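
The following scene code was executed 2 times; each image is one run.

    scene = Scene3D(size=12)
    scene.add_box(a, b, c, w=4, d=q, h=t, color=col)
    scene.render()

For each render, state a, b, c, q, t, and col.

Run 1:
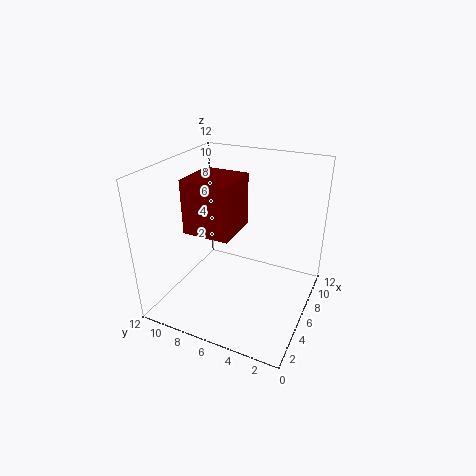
a = 4
b = 6
c = 6.5
q = 4
t = 4.5
col = 'maroon'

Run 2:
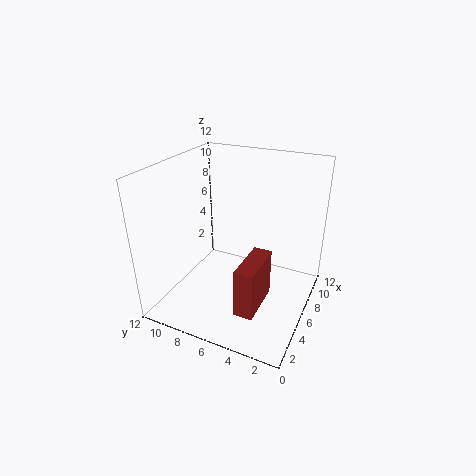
a = 2
b = 3
c = 1.5
q = 1.5
t = 4
col = 'brown'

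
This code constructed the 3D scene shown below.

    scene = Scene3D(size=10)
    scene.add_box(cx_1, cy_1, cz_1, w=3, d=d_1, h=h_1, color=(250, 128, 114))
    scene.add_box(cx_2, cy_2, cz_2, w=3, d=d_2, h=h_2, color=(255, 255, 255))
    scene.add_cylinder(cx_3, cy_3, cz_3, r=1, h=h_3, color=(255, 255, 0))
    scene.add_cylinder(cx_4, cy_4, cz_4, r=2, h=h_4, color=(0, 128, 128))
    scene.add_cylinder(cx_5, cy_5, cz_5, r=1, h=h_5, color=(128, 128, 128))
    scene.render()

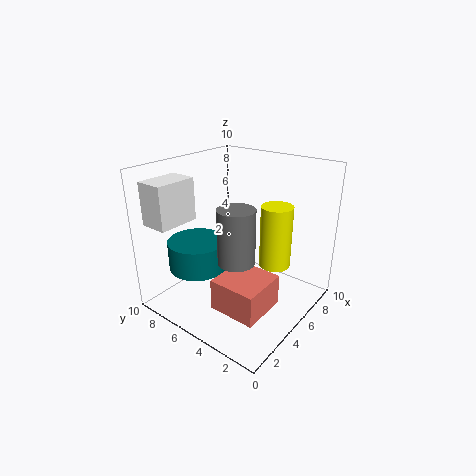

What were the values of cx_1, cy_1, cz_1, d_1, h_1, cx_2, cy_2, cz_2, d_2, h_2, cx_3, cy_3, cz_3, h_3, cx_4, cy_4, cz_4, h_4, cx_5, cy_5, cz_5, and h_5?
cx_1 = 1
cy_1 = 1
cz_1 = 2
d_1 = 3
h_1 = 2
cx_2 = 1
cy_2 = 8
cz_2 = 6
d_2 = 2
h_2 = 3
cx_3 = 5
cy_3 = 2
cz_3 = 4
h_3 = 4
cx_4 = 3
cy_4 = 7
cz_4 = 3
h_4 = 2
cx_5 = 1
cy_5 = 2
cz_5 = 6
h_5 = 3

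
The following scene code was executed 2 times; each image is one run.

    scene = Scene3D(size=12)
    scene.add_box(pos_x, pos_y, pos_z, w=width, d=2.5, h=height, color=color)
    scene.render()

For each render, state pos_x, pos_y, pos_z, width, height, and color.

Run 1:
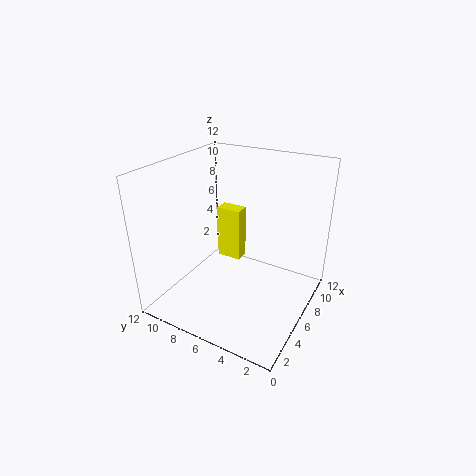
pos_x = 10.5, pos_y = 8.5, pos_z = 0.5, width = 1.5, height = 5.5, color = 'yellow'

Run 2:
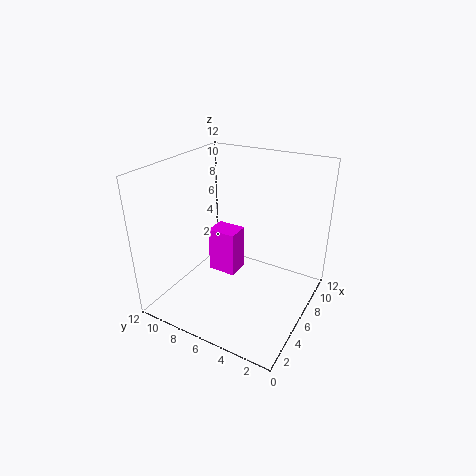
pos_x = 6, pos_y = 6.5, pos_z = 2, width = 2, height = 4, color = 'magenta'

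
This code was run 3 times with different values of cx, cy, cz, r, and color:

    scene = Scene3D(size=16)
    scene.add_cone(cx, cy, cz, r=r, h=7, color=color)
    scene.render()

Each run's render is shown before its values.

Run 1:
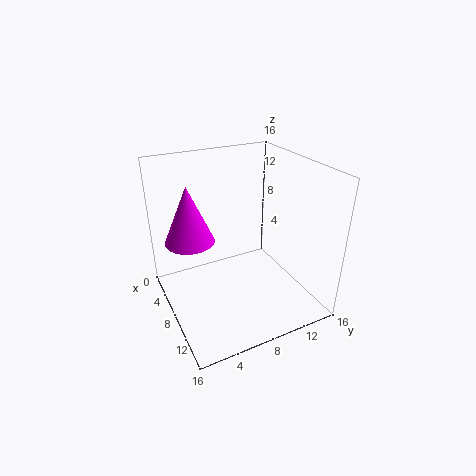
cx = 3, cy = 4, cz = 6, r = 3, color = 'magenta'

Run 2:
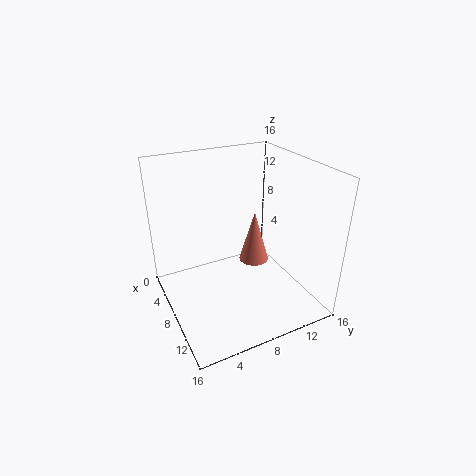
cx = 3, cy = 13, cz = 1, r = 2, color = 'salmon'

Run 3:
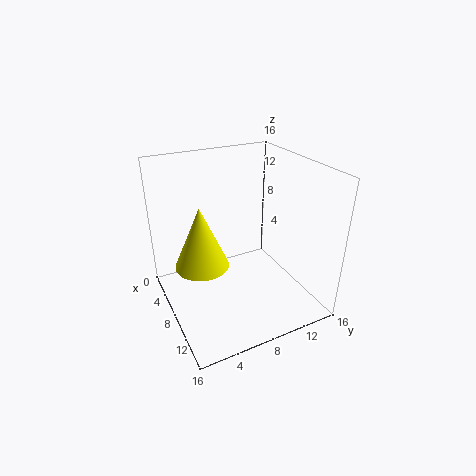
cx = 7, cy = 4, cz = 5, r = 3, color = 'yellow'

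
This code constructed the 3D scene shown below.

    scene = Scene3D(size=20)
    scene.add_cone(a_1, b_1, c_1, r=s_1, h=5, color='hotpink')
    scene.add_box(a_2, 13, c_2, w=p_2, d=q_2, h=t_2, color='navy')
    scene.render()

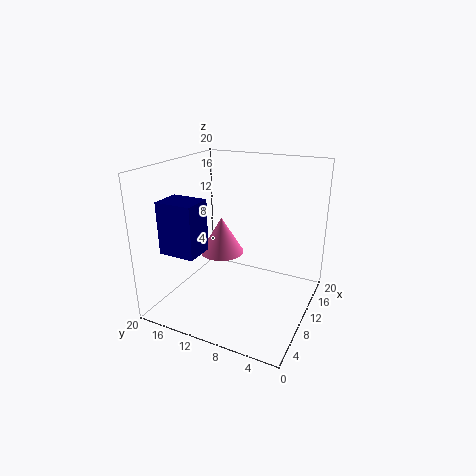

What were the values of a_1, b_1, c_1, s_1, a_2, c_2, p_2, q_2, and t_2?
a_1 = 9
b_1 = 12
c_1 = 8
s_1 = 3
a_2 = 3
c_2 = 9
p_2 = 4
q_2 = 5
t_2 = 7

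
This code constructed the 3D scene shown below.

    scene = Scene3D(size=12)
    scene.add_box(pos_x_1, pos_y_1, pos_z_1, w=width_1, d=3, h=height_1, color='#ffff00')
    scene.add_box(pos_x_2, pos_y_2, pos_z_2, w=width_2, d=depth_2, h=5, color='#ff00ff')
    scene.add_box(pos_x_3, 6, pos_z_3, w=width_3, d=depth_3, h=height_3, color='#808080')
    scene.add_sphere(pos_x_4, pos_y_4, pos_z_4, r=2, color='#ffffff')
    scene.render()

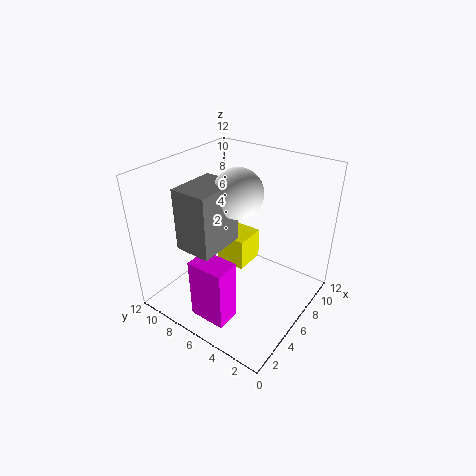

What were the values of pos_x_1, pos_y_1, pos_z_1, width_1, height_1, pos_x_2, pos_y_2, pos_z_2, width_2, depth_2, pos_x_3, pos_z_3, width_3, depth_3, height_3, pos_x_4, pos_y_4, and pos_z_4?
pos_x_1 = 8, pos_y_1 = 7, pos_z_1 = 1, width_1 = 3, height_1 = 3, pos_x_2 = 1, pos_y_2 = 4, pos_z_2 = 1, width_2 = 2, depth_2 = 3, pos_x_3 = 2, pos_z_3 = 6, width_3 = 4, depth_3 = 3, height_3 = 5, pos_x_4 = 6, pos_y_4 = 6, pos_z_4 = 10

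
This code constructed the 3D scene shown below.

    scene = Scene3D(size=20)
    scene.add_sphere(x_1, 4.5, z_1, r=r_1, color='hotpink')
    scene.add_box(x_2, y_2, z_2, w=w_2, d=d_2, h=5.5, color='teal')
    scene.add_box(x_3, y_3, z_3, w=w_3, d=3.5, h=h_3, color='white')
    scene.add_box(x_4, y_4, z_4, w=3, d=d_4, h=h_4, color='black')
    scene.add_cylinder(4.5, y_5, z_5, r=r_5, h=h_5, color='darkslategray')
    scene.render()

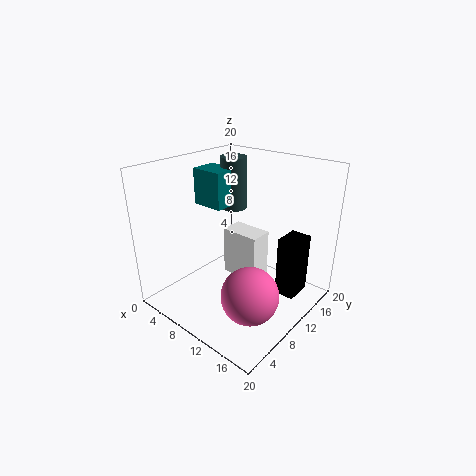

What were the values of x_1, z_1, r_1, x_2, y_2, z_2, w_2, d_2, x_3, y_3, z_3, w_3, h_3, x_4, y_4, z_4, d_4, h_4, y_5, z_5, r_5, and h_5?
x_1 = 16.5
z_1 = 6.5
r_1 = 3.5
x_2 = 0.5
y_2 = 11
z_2 = 12.5
w_2 = 5
d_2 = 4
x_3 = 5
y_3 = 12.5
z_3 = 1.5
w_3 = 6
h_3 = 7.5
x_4 = 14
y_4 = 14
z_4 = 0.5
d_4 = 4
h_4 = 9
y_5 = 15.5
z_5 = 11.5
r_5 = 2
h_5 = 8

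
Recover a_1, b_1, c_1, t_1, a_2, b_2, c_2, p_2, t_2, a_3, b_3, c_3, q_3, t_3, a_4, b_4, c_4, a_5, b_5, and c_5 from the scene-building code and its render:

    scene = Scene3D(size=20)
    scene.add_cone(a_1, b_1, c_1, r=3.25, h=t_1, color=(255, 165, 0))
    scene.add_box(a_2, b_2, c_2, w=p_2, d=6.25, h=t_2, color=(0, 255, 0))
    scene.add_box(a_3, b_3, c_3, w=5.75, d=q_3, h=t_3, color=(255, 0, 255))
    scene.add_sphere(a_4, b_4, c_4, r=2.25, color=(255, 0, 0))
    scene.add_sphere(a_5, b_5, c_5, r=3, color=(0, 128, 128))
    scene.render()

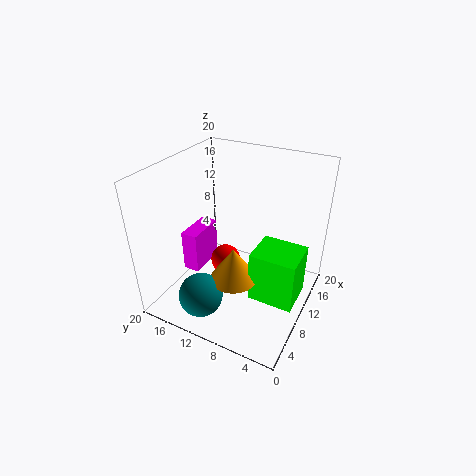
a_1 = 7.25
b_1 = 9.25
c_1 = 5.25
t_1 = 4.75
a_2 = 7.25
b_2 = 0.75
c_2 = 2.5
p_2 = 5.5
t_2 = 7.25
a_3 = 8.25
b_3 = 16
c_3 = 3
q_3 = 2.5
t_3 = 6.25
a_4 = 12
b_4 = 13.25
c_4 = 4
a_5 = 3.75
b_5 = 12.5
c_5 = 3.5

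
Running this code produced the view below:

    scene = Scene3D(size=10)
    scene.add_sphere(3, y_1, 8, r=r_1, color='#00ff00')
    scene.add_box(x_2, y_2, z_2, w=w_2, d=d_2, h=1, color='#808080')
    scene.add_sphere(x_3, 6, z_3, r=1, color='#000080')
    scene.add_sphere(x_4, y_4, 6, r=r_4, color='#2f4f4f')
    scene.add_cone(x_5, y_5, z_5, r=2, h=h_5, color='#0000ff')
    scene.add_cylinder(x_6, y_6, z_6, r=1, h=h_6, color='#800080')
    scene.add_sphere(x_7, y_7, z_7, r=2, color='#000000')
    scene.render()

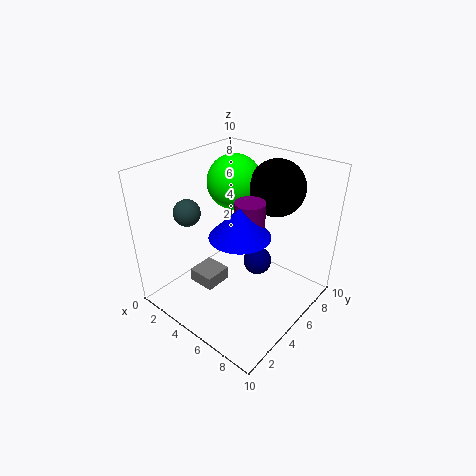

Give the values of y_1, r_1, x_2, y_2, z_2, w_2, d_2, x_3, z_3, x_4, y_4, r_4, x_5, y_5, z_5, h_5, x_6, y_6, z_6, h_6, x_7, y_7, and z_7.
y_1 = 7, r_1 = 2, x_2 = 2, y_2 = 3, z_2 = 1, w_2 = 2, d_2 = 2, x_3 = 6, z_3 = 3, x_4 = 1, y_4 = 4, r_4 = 1, x_5 = 6, y_5 = 4, z_5 = 6, h_5 = 2, x_6 = 6, y_6 = 5, z_6 = 5, h_6 = 3, x_7 = 6, y_7 = 8, z_7 = 8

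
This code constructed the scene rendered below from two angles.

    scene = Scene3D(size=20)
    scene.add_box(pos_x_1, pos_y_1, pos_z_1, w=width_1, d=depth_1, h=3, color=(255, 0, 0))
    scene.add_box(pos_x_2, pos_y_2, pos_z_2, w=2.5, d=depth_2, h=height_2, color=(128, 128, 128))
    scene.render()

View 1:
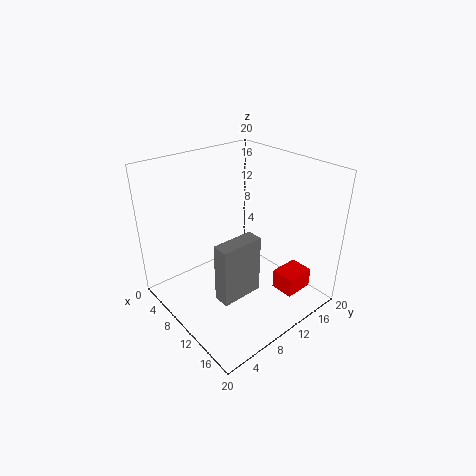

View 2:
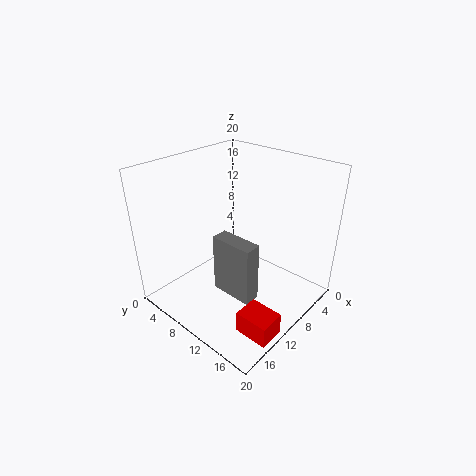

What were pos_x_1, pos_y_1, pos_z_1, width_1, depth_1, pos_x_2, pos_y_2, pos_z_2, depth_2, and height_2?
pos_x_1 = 12.5; pos_y_1 = 15; pos_z_1 = 0.5; width_1 = 3.5; depth_1 = 4.5; pos_x_2 = 9; pos_y_2 = 6.5; pos_z_2 = 0.5; depth_2 = 6.5; height_2 = 9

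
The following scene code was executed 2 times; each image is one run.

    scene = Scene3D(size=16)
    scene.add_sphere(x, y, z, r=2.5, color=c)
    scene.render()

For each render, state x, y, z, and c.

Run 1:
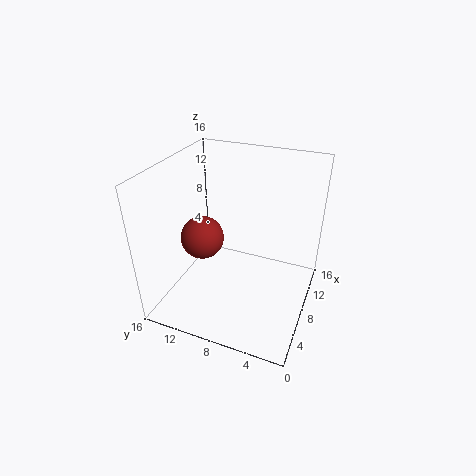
x = 8; y = 12.5; z = 7; c = 'brown'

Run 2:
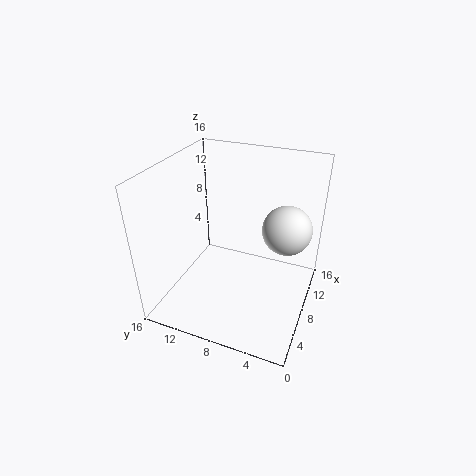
x = 7.5; y = 2.5; z = 10.5; c = 'white'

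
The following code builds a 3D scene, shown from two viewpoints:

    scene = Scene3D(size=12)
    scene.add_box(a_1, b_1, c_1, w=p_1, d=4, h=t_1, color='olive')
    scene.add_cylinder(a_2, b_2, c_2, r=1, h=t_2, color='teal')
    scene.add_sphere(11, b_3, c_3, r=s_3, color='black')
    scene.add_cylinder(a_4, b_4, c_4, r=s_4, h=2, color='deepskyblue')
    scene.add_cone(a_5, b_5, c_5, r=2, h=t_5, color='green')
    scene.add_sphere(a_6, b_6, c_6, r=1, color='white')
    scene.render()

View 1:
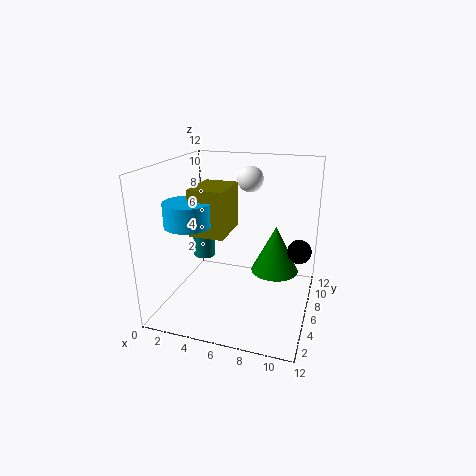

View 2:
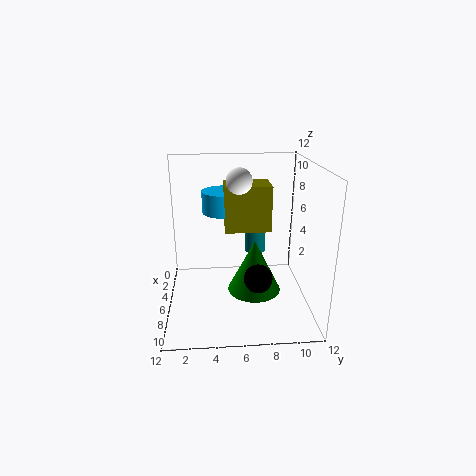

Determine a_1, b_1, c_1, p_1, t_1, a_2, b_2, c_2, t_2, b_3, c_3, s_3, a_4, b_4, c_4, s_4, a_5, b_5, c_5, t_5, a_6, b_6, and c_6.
a_1 = 2, b_1 = 5, c_1 = 6, p_1 = 3, t_1 = 4, a_2 = 2, b_2 = 8, c_2 = 3, t_2 = 3, b_3 = 7, c_3 = 5, s_3 = 1, a_4 = 2, b_4 = 5, c_4 = 7, s_4 = 2, a_5 = 9, b_5 = 7, c_5 = 3, t_5 = 4, a_6 = 7, b_6 = 6, c_6 = 11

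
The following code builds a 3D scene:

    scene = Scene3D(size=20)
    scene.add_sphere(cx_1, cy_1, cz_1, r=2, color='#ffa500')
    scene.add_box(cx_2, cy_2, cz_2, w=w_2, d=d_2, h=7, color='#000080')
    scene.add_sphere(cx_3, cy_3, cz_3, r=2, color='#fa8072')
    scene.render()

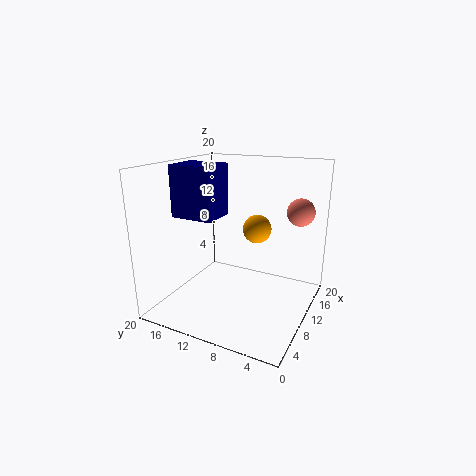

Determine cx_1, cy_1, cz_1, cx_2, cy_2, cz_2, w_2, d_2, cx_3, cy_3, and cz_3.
cx_1 = 12; cy_1 = 8; cz_1 = 11; cx_2 = 6; cy_2 = 12; cz_2 = 13; w_2 = 5; d_2 = 6; cx_3 = 16; cy_3 = 3; cz_3 = 13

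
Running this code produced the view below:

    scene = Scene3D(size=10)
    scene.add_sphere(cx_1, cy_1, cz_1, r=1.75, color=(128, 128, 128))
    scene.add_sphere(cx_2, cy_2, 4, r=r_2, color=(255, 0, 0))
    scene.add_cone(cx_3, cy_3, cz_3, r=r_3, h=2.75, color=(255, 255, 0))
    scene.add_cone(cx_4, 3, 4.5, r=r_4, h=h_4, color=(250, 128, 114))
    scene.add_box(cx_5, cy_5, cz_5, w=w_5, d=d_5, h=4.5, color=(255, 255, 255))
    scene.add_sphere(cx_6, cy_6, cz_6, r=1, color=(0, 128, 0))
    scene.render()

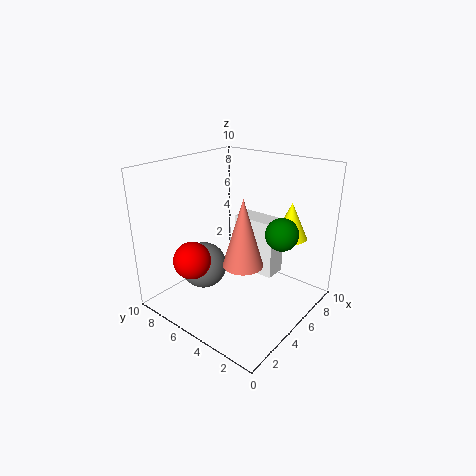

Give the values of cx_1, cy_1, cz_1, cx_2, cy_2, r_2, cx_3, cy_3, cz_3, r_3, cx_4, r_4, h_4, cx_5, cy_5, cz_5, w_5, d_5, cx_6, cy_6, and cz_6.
cx_1 = 4.5
cy_1 = 8
cz_1 = 2
cx_2 = 2
cy_2 = 6.5
r_2 = 1.25
cx_3 = 8.75
cy_3 = 3
cz_3 = 4.25
r_3 = 1.25
cx_4 = 3
r_4 = 1.25
h_4 = 4.25
cx_5 = 7.75
cy_5 = 4
cz_5 = 0.75
w_5 = 1.75
d_5 = 3.5
cx_6 = 4.5
cy_6 = 1.25
cz_6 = 6.5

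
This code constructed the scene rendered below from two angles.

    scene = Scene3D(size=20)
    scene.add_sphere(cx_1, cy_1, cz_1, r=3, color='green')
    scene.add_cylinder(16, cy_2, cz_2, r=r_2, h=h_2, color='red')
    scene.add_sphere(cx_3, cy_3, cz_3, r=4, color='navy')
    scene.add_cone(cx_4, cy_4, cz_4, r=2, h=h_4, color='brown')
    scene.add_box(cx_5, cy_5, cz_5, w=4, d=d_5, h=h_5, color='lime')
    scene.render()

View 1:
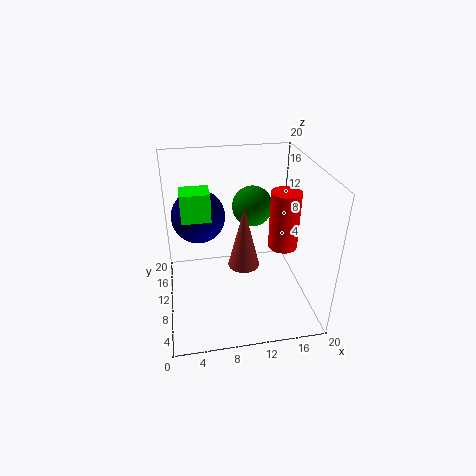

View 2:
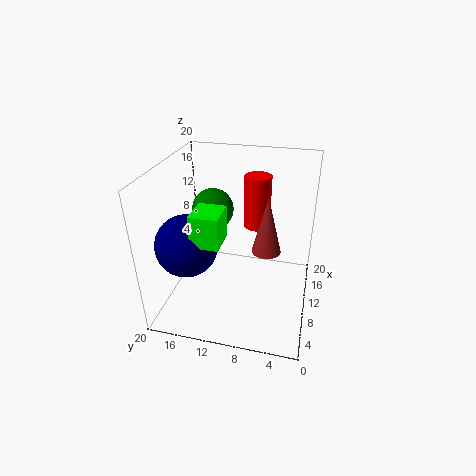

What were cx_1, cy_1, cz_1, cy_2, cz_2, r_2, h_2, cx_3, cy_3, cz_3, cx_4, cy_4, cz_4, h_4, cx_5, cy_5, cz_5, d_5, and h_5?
cx_1 = 13, cy_1 = 14.5, cz_1 = 12.5, cy_2 = 8.5, cz_2 = 9, r_2 = 2, h_2 = 8, cx_3 = 5, cy_3 = 15.5, cz_3 = 11, cx_4 = 10, cy_4 = 6, cz_4 = 8.5, h_4 = 8, cx_5 = 2.5, cy_5 = 10.5, cz_5 = 12.5, d_5 = 3.5, h_5 = 4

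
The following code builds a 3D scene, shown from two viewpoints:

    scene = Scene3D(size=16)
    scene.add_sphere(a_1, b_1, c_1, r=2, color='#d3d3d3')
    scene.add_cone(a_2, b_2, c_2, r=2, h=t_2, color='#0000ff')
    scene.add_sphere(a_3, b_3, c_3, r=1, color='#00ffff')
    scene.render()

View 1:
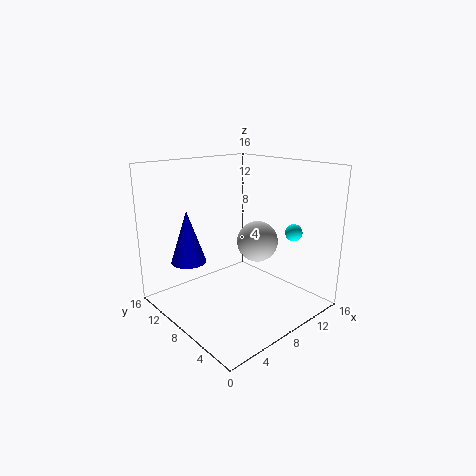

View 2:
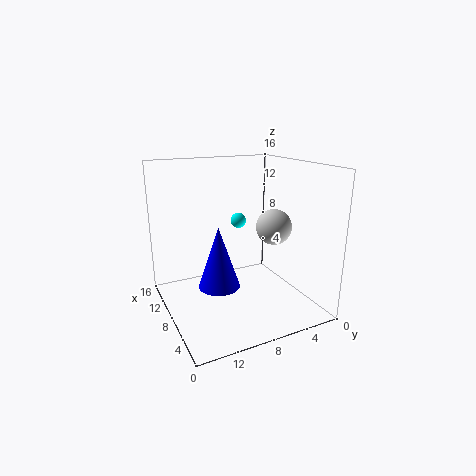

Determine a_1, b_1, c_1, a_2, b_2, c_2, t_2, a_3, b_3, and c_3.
a_1 = 7, b_1 = 4, c_1 = 9, a_2 = 4, b_2 = 12, c_2 = 5, t_2 = 6, a_3 = 14, b_3 = 5, c_3 = 8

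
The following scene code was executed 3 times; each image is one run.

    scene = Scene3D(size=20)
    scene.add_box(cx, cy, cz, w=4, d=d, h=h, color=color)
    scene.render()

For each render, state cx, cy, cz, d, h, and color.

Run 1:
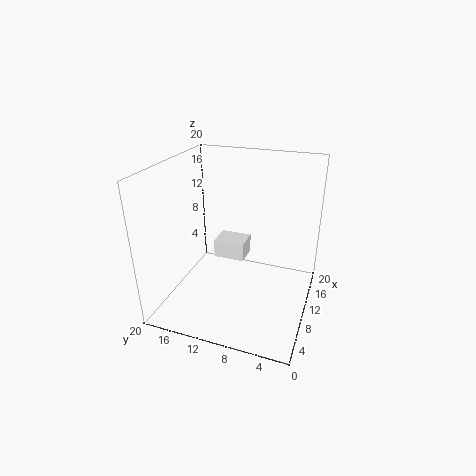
cx = 15
cy = 11
cz = 3
d = 5
h = 3
color = 'white'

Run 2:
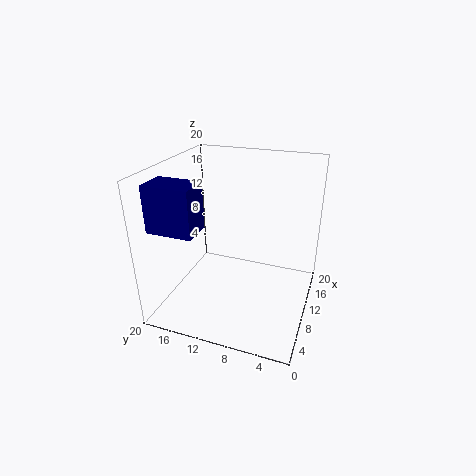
cx = 2
cy = 13
cz = 13
d = 6
h = 6
color = 'navy'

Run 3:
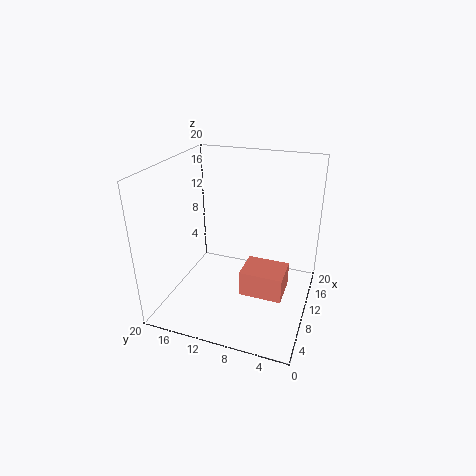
cx = 2
cy = 2
cz = 7
d = 5
h = 3
color = 'salmon'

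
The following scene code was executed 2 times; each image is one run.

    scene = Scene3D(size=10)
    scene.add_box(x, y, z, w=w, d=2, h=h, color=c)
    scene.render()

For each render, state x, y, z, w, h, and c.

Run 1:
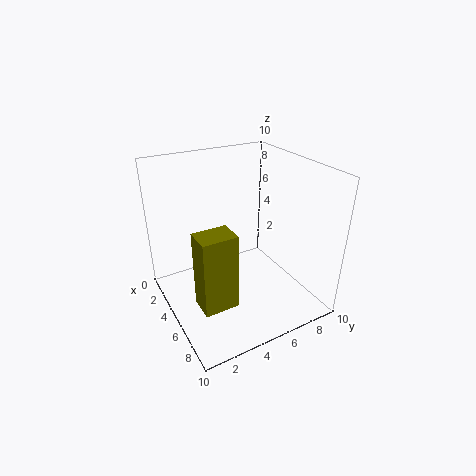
x = 8
y = 0.5
z = 3.5
w = 1.5
h = 4.5
c = 'olive'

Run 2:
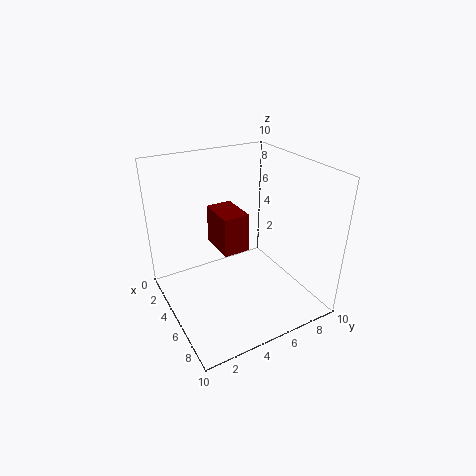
x = 1
y = 4.5
z = 3
w = 3
h = 3
c = 'maroon'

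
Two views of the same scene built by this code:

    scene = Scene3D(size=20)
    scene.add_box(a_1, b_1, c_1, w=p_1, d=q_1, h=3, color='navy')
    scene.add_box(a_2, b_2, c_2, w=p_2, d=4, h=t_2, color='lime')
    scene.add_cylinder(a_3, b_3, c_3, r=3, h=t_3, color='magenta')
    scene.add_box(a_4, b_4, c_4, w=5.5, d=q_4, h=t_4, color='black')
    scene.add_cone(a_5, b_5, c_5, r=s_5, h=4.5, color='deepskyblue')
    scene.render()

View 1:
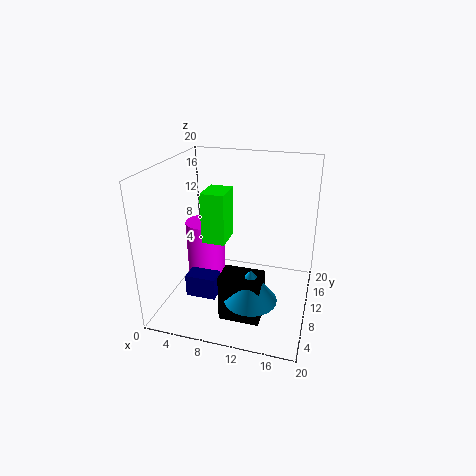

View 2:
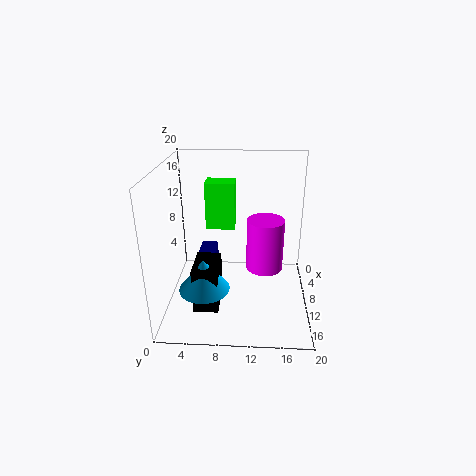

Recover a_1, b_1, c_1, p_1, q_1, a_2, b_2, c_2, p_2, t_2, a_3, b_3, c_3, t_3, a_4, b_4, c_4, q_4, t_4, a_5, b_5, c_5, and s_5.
a_1 = 4.5
b_1 = 4
c_1 = 3.5
p_1 = 4
q_1 = 2.5
a_2 = 6.5
b_2 = 5.5
c_2 = 11
p_2 = 3
t_2 = 6.5
a_3 = 3.5
b_3 = 14
c_3 = 1.5
t_3 = 8.5
a_4 = 9
b_4 = 4
c_4 = 0.5
q_4 = 3.5
t_4 = 6.5
a_5 = 13
b_5 = 5.5
c_5 = 3.5
s_5 = 3.5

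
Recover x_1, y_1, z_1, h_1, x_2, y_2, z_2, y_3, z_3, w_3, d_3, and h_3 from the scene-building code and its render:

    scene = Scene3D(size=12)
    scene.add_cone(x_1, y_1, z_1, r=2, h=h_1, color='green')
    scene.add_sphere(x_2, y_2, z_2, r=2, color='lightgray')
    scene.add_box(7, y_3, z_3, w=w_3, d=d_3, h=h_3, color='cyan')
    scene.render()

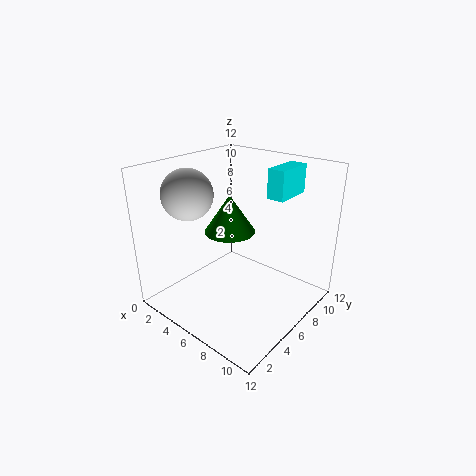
x_1 = 6
y_1 = 5
z_1 = 7
h_1 = 3
x_2 = 3.5
y_2 = 3
z_2 = 10
y_3 = 8.5
z_3 = 9
w_3 = 1.5
d_3 = 3.5
h_3 = 2.5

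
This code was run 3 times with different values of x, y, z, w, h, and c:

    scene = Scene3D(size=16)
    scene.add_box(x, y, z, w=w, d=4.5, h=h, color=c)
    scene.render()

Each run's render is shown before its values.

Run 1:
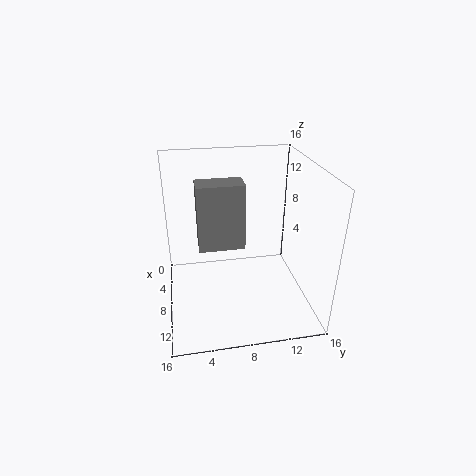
x = 9.5; y = 3.5; z = 9; w = 2.5; h = 6.5; c = 'gray'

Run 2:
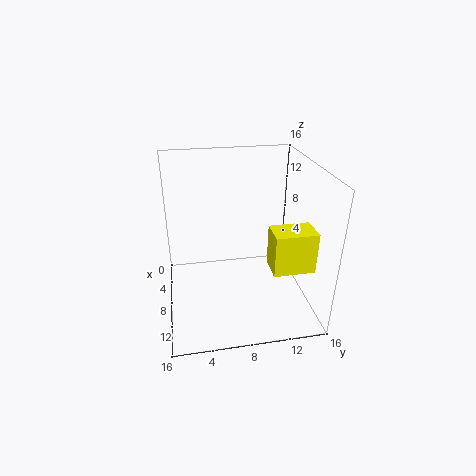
x = 9.5; y = 11; z = 5.5; w = 3; h = 4.5; c = 'yellow'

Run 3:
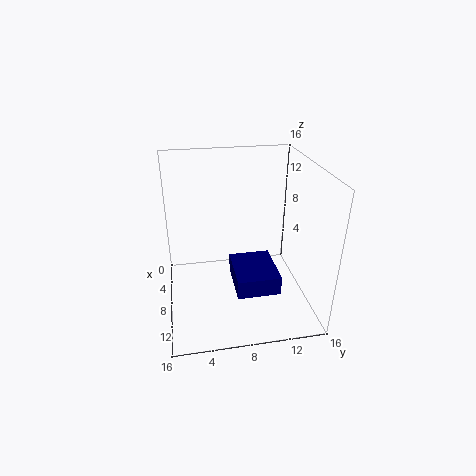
x = 8; y = 7; z = 4; w = 5.5; h = 2; c = 'navy'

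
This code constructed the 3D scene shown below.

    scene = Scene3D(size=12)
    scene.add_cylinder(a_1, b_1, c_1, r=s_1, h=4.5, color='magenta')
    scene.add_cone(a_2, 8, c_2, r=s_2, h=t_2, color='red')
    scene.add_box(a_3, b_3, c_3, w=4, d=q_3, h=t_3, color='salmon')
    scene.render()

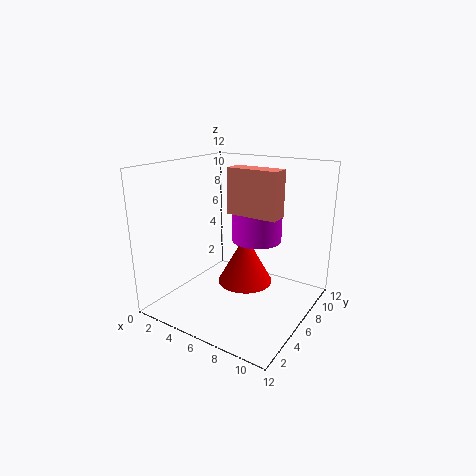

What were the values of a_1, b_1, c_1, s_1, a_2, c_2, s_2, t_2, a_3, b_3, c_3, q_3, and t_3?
a_1 = 7.5; b_1 = 6.5; c_1 = 6; s_1 = 2; a_2 = 5.5; c_2 = 1; s_2 = 2.5; t_2 = 4.5; a_3 = 6; b_3 = 4.5; c_3 = 8.5; q_3 = 1.5; t_3 = 3.5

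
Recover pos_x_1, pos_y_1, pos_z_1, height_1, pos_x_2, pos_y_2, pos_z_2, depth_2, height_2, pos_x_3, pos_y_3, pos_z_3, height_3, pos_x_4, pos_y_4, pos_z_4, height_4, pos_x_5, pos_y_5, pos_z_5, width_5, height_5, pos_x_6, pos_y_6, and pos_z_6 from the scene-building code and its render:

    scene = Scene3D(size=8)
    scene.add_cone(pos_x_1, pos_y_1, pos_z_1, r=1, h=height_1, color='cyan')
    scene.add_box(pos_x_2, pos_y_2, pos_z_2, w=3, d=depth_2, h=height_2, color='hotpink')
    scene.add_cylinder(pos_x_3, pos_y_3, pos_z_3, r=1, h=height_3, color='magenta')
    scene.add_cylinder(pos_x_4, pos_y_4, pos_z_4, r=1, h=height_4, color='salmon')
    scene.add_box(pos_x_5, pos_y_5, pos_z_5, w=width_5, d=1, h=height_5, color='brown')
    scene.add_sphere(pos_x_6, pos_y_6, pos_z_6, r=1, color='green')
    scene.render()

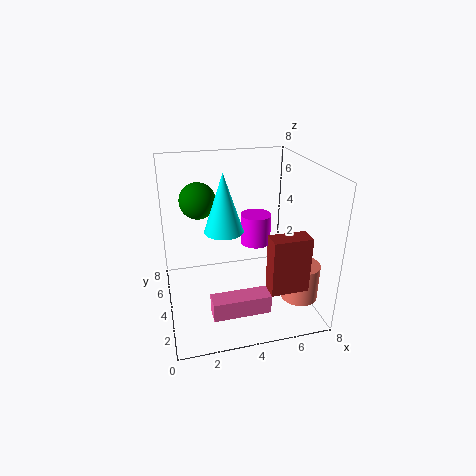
pos_x_1 = 3; pos_y_1 = 3; pos_z_1 = 5; height_1 = 3; pos_x_2 = 2; pos_y_2 = 1; pos_z_2 = 1; depth_2 = 1; height_2 = 1; pos_x_3 = 6; pos_y_3 = 7; pos_z_3 = 2; height_3 = 2; pos_x_4 = 7; pos_y_4 = 2; pos_z_4 = 1; height_4 = 2; pos_x_5 = 5; pos_y_5 = 1; pos_z_5 = 2; width_5 = 2; height_5 = 3; pos_x_6 = 2; pos_y_6 = 5; pos_z_6 = 6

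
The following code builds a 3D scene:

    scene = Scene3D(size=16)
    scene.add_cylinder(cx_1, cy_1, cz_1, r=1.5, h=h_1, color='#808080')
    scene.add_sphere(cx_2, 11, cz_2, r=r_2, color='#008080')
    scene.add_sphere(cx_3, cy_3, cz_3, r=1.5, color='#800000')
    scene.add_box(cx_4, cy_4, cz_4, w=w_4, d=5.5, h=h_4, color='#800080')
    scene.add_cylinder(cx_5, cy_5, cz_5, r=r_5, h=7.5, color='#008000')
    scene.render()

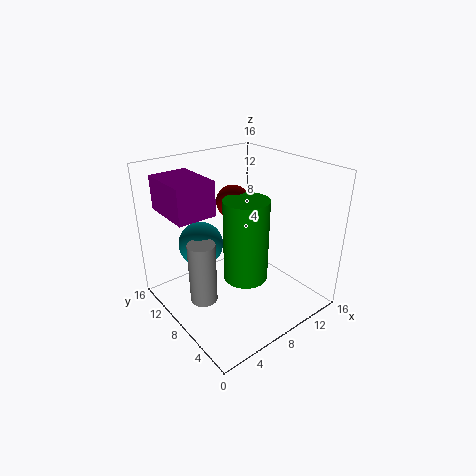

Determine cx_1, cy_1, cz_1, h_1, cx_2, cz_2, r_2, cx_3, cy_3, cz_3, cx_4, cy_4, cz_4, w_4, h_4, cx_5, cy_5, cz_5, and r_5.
cx_1 = 3.5, cy_1 = 8.5, cz_1 = 1.5, h_1 = 7, cx_2 = 5, cz_2 = 7, r_2 = 2.5, cx_3 = 5, cy_3 = 5, cz_3 = 14, cx_4 = 0.5, cy_4 = 7, cz_4 = 12, w_4 = 4, h_4 = 3.5, cx_5 = 4.5, cy_5 = 2.5, cz_5 = 7.5, r_5 = 2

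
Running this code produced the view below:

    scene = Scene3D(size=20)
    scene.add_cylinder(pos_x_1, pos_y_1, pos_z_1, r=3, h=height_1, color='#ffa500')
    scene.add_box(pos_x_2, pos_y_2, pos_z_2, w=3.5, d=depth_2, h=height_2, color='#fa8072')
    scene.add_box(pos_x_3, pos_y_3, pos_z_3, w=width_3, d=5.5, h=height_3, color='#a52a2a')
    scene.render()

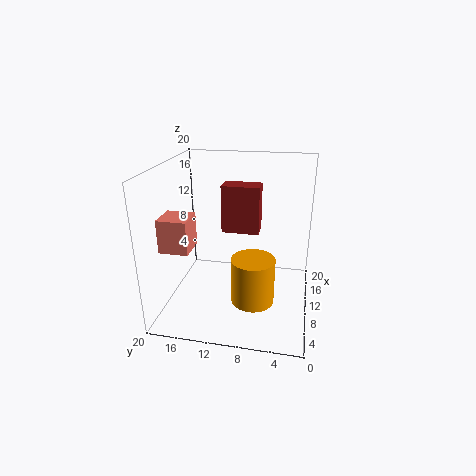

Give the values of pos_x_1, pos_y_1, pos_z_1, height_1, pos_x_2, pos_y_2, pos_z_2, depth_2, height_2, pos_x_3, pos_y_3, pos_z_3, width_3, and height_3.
pos_x_1 = 8
pos_y_1 = 7.5
pos_z_1 = 1.5
height_1 = 6.5
pos_x_2 = 1
pos_y_2 = 14
pos_z_2 = 11.5
depth_2 = 3.5
height_2 = 4
pos_x_3 = 12.5
pos_y_3 = 7.5
pos_z_3 = 9.5
width_3 = 3
height_3 = 7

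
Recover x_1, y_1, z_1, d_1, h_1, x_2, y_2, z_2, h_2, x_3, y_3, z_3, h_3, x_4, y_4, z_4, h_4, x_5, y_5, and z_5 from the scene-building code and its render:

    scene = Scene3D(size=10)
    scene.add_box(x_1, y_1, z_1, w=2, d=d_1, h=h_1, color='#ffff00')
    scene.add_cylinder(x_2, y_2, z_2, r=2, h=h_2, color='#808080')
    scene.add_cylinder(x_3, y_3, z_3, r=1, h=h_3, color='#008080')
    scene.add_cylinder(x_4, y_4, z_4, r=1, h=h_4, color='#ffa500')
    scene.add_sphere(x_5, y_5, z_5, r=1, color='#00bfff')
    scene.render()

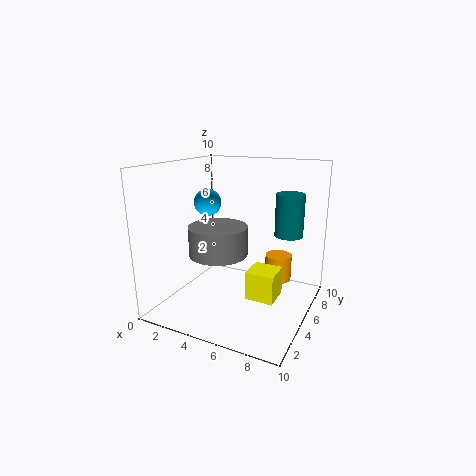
x_1 = 6, y_1 = 4, z_1 = 1, d_1 = 2, h_1 = 2, x_2 = 4, y_2 = 4, z_2 = 4, h_2 = 2, x_3 = 8, y_3 = 7, z_3 = 5, h_3 = 3, x_4 = 7, y_4 = 8, z_4 = 1, h_4 = 2, x_5 = 2, y_5 = 6, z_5 = 7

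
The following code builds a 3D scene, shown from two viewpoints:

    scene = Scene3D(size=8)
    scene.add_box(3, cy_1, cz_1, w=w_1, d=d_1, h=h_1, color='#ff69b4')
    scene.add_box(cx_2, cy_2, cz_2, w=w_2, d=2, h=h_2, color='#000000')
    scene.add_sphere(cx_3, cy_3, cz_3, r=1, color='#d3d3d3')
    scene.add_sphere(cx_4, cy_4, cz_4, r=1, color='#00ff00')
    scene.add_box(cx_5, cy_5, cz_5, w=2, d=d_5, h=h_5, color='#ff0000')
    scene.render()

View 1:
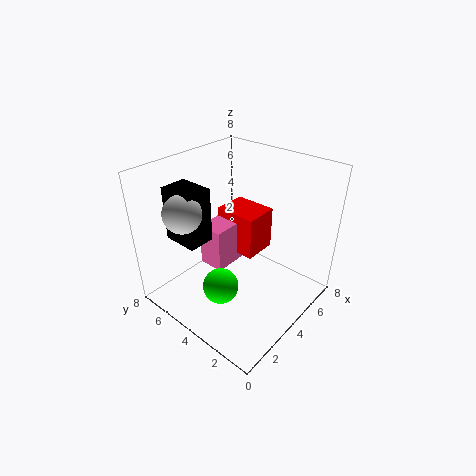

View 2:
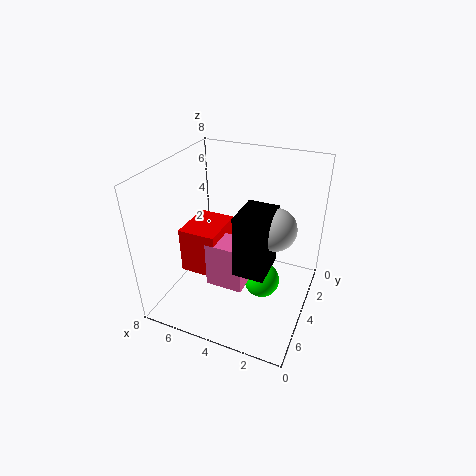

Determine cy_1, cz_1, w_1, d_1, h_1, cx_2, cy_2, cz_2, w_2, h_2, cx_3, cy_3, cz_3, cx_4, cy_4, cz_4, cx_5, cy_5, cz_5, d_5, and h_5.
cy_1 = 4.5, cz_1 = 2, w_1 = 2, d_1 = 1.5, h_1 = 2.5, cx_2 = 1.5, cy_2 = 5, cz_2 = 4, w_2 = 1.5, h_2 = 3, cx_3 = 1.5, cy_3 = 5.5, cz_3 = 6, cx_4 = 2.5, cy_4 = 4, cz_4 = 1.5, cx_5 = 4.5, cy_5 = 3.5, cz_5 = 2.5, d_5 = 2.5, h_5 = 2.5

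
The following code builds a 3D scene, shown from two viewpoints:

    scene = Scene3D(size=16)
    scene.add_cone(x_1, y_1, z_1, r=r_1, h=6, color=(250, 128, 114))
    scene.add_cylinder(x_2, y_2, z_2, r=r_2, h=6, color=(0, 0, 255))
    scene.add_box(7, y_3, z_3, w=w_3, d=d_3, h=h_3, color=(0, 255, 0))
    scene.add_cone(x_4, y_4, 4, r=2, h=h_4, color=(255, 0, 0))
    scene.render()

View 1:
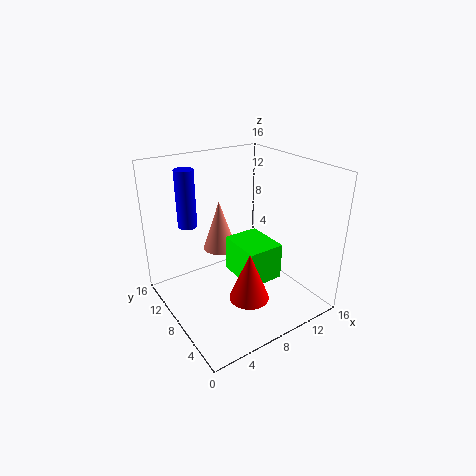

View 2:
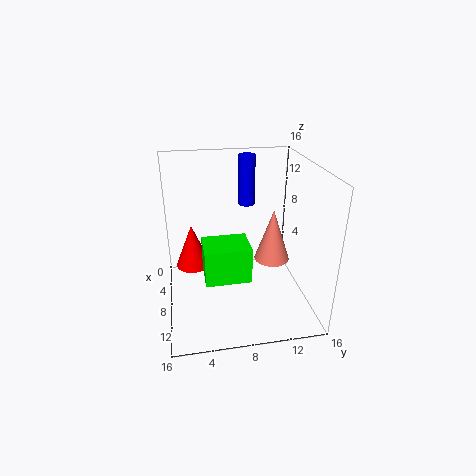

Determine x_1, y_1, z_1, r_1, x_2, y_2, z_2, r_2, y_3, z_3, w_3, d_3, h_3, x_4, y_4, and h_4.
x_1 = 8, y_1 = 12, z_1 = 5, r_1 = 2, x_2 = 3, y_2 = 10, z_2 = 10, r_2 = 1, y_3 = 4, z_3 = 4, w_3 = 4, d_3 = 5, h_3 = 4, x_4 = 6, y_4 = 3, h_4 = 5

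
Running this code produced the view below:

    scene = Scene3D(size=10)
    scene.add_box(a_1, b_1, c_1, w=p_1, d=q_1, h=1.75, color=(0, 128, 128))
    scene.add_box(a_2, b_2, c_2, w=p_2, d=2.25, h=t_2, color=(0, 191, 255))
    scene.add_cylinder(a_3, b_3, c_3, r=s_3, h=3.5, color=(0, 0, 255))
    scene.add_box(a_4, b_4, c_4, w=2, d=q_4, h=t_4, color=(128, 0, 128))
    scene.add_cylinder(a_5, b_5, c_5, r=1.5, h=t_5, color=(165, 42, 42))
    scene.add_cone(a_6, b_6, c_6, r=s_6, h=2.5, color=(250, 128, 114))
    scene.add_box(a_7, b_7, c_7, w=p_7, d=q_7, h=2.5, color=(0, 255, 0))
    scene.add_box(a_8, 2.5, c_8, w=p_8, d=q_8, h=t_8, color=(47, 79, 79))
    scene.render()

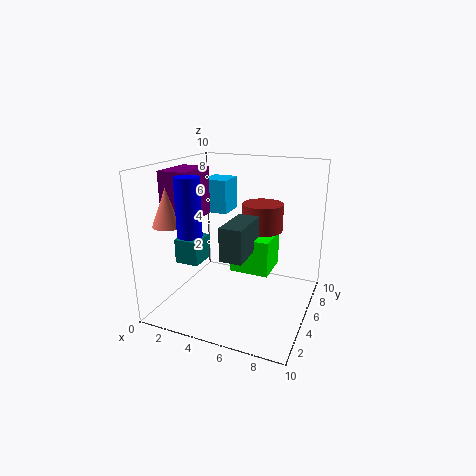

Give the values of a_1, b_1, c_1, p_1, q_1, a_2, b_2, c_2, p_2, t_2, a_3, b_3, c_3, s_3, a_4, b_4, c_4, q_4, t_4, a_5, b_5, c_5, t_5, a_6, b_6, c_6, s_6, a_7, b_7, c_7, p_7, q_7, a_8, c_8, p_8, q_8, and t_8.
a_1 = 0.75; b_1 = 3.5; c_1 = 3; p_1 = 1.75; q_1 = 2; a_2 = 1.25; b_2 = 6.75; c_2 = 6; p_2 = 2; t_2 = 2.5; a_3 = 3.5; b_3 = 1.25; c_3 = 6.25; s_3 = 0.75; a_4 = 0.75; b_4 = 2.25; c_4 = 6.5; q_4 = 3; t_4 = 3.25; a_5 = 6; b_5 = 7.25; c_5 = 5; t_5 = 2; a_6 = 1.25; b_6 = 2.25; c_6 = 6.25; s_6 = 1; a_7 = 4.5; b_7 = 4.75; c_7 = 2.5; p_7 = 2.75; q_7 = 2.75; a_8 = 4.75; c_8 = 4.25; p_8 = 1.5; q_8 = 3.25; t_8 = 2.25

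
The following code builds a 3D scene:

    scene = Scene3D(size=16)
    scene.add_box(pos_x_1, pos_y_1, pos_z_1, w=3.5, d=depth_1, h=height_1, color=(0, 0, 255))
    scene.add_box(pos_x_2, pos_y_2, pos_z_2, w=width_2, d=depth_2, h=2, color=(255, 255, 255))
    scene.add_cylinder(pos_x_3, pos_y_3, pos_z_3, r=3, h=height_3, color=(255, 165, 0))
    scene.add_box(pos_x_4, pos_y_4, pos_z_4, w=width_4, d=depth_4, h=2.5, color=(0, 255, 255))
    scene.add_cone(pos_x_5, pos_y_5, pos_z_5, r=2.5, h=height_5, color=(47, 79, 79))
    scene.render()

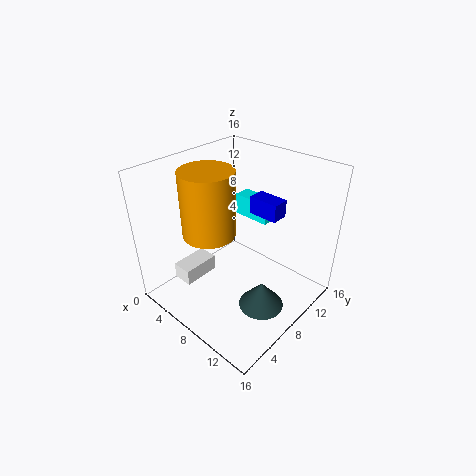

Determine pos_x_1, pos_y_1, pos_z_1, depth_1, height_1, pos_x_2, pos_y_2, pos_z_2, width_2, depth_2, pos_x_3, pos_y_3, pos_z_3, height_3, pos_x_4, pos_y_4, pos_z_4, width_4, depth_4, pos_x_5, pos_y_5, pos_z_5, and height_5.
pos_x_1 = 7.5
pos_y_1 = 10.5
pos_z_1 = 10
depth_1 = 2
height_1 = 2
pos_x_2 = 1
pos_y_2 = 4
pos_z_2 = 1
width_2 = 2.5
depth_2 = 4.5
pos_x_3 = 5
pos_y_3 = 6.5
pos_z_3 = 8
height_3 = 7.5
pos_x_4 = 4.5
pos_y_4 = 11.5
pos_z_4 = 8.5
width_4 = 4.5
depth_4 = 2
pos_x_5 = 12
pos_y_5 = 7.5
pos_z_5 = 1
height_5 = 3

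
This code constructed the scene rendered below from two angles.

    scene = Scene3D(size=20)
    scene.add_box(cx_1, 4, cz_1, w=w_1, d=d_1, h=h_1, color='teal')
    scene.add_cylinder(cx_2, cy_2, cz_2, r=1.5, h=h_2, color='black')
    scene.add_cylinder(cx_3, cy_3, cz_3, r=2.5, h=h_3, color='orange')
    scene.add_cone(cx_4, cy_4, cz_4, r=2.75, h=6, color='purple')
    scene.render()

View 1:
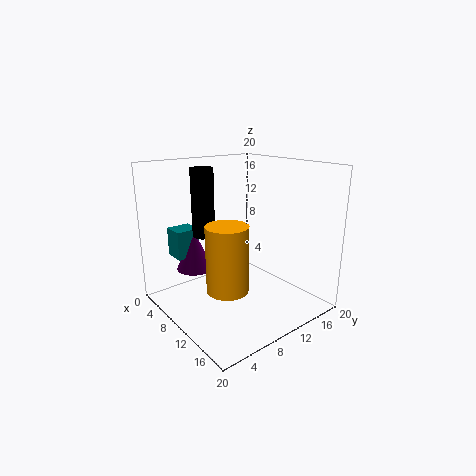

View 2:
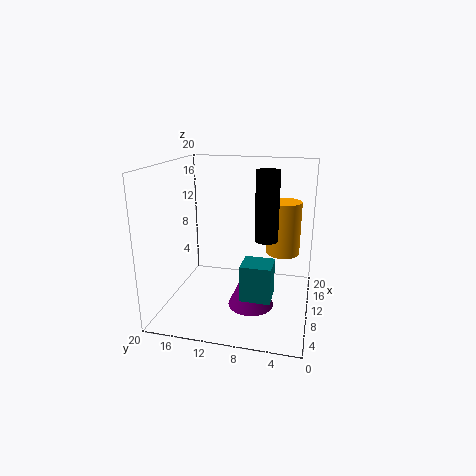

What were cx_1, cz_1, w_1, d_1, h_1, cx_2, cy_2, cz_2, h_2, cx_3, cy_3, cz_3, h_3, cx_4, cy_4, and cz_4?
cx_1 = 0.5; cz_1 = 6; w_1 = 3.25; d_1 = 3.5; h_1 = 4.25; cx_2 = 8; cy_2 = 5.75; cz_2 = 10.75; h_2 = 9; cx_3 = 15.25; cy_3 = 4.25; cz_3 = 6.25; h_3 = 8; cx_4 = 3.5; cy_4 = 6.75; cz_4 = 4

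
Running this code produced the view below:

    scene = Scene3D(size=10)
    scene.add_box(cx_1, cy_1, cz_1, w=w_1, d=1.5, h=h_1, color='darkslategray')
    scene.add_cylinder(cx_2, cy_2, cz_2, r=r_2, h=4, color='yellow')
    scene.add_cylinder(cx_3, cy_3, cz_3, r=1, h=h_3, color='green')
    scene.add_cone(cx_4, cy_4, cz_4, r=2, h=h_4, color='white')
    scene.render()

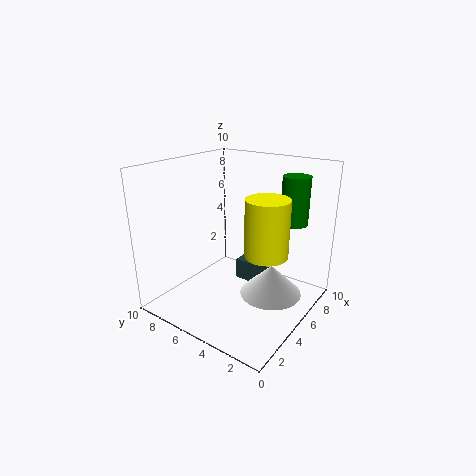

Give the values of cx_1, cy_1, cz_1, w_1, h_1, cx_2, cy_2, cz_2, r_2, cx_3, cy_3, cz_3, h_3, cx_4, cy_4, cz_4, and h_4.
cx_1 = 5.5, cy_1 = 4, cz_1 = 1.5, w_1 = 2.5, h_1 = 1.5, cx_2 = 5.5, cy_2 = 3, cz_2 = 4, r_2 = 1.5, cx_3 = 8.5, cy_3 = 2.5, cz_3 = 5.5, h_3 = 3.5, cx_4 = 4.5, cy_4 = 2, cz_4 = 2, h_4 = 2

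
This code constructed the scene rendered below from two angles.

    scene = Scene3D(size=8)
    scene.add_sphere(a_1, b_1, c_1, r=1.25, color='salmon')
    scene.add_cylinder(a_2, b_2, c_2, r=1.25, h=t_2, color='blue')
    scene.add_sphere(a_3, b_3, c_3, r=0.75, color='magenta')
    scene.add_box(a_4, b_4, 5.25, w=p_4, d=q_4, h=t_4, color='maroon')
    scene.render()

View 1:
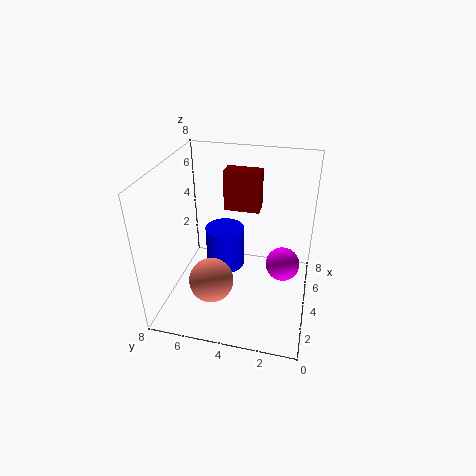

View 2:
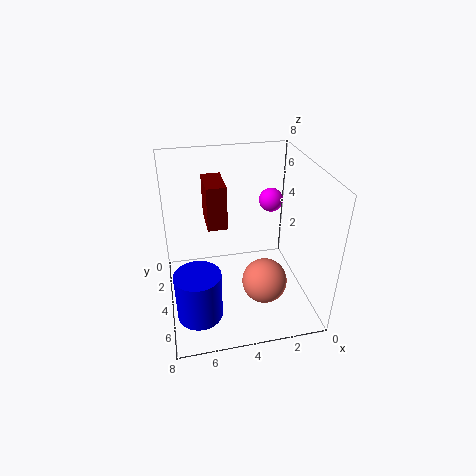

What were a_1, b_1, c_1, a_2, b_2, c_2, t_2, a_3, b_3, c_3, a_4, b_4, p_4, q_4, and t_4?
a_1 = 2.75
b_1 = 5.25
c_1 = 1.75
a_2 = 6.5
b_2 = 5.5
c_2 = 0.25
t_2 = 2.75
a_3 = 1.25
b_3 = 1.25
c_3 = 4.75
a_4 = 4.75
b_4 = 3
p_4 = 1
q_4 = 2
t_4 = 2.25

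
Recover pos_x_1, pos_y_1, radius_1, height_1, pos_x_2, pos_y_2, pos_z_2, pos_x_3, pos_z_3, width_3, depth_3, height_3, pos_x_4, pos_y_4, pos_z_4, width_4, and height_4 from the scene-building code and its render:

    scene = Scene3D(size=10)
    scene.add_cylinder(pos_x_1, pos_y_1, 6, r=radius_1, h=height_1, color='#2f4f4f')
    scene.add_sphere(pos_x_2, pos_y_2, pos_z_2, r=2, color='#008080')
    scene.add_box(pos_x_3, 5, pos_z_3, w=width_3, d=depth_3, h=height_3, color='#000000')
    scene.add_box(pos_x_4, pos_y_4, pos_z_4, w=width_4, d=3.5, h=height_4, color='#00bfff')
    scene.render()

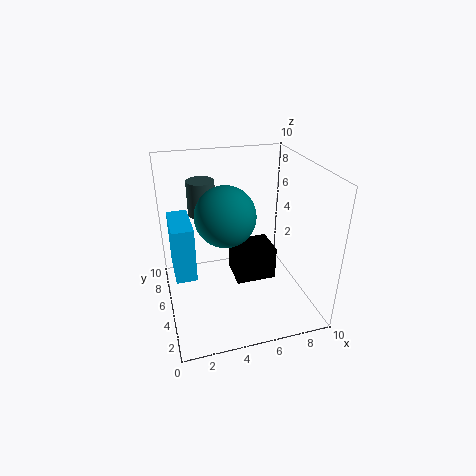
pos_x_1 = 3; pos_y_1 = 7.5; radius_1 = 1; height_1 = 2.5; pos_x_2 = 4; pos_y_2 = 4.5; pos_z_2 = 7; pos_x_3 = 5; pos_z_3 = 1; width_3 = 3; depth_3 = 2.5; height_3 = 2.5; pos_x_4 = 0.5; pos_y_4 = 5; pos_z_4 = 2; width_4 = 1.5; height_4 = 4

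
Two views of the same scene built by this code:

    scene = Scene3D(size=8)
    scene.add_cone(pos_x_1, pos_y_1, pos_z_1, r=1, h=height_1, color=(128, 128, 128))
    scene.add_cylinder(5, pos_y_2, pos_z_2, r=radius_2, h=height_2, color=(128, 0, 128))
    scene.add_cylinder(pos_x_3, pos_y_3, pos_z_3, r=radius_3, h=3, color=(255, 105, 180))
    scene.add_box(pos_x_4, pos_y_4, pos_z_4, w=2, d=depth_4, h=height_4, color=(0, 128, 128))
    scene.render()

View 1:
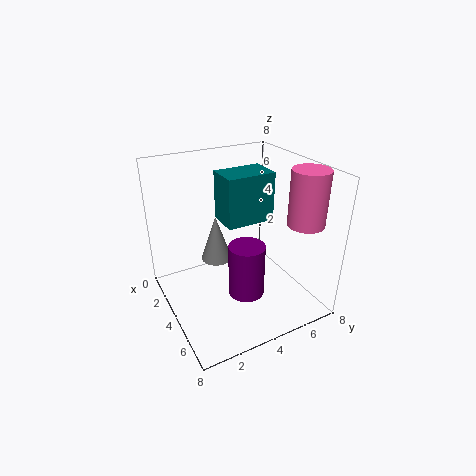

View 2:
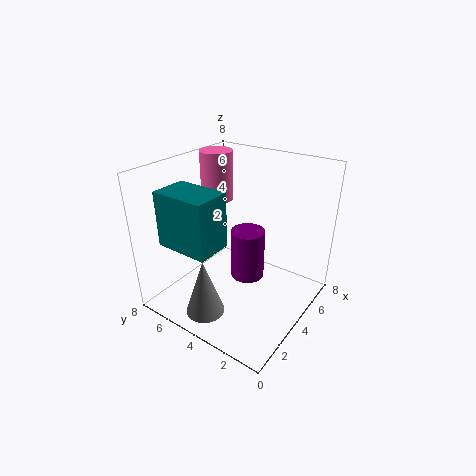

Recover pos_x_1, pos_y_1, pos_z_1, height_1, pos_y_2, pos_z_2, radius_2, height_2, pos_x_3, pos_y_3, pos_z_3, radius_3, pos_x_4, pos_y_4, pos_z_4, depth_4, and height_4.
pos_x_1 = 1, pos_y_1 = 4, pos_z_1 = 1, height_1 = 3, pos_y_2 = 4, pos_z_2 = 1, radius_2 = 1, height_2 = 3, pos_x_3 = 6, pos_y_3 = 7, pos_z_3 = 5, radius_3 = 1, pos_x_4 = 1, pos_y_4 = 4, pos_z_4 = 4, depth_4 = 3, height_4 = 3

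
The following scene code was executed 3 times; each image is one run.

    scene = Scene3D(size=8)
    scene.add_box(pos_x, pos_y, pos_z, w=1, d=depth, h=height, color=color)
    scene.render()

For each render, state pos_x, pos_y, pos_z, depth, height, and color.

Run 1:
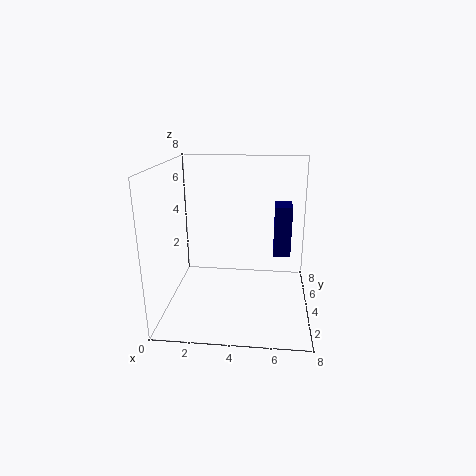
pos_x = 6, pos_y = 5, pos_z = 2.5, depth = 1.5, height = 3, color = 'navy'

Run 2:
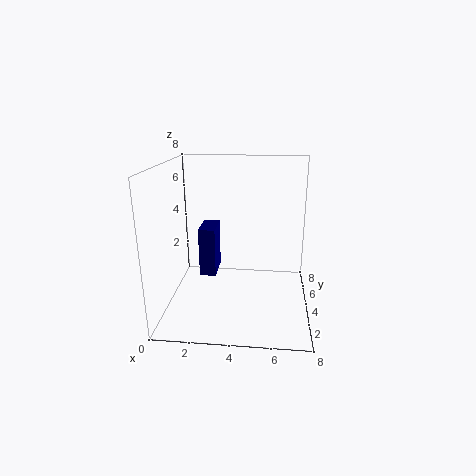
pos_x = 1.5, pos_y = 5, pos_z = 1, depth = 2, height = 3, color = 'navy'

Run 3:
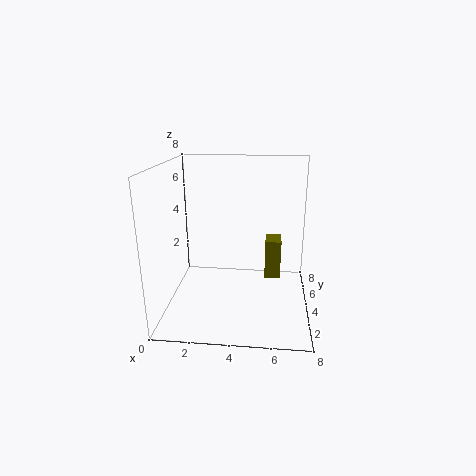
pos_x = 5.5, pos_y = 6, pos_z = 0.5, depth = 1.5, height = 2.5, color = 'olive'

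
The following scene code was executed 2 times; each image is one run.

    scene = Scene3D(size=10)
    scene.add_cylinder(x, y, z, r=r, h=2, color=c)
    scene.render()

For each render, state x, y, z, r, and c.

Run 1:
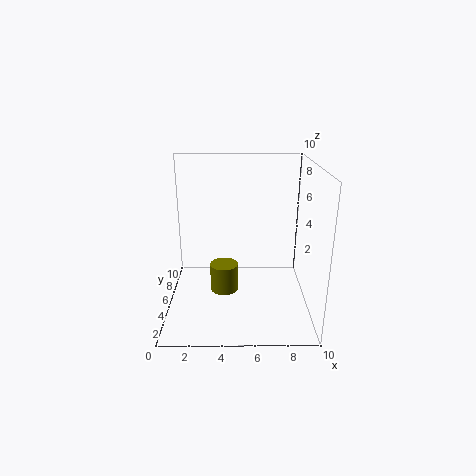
x = 4
y = 5
z = 1
r = 1
c = 'olive'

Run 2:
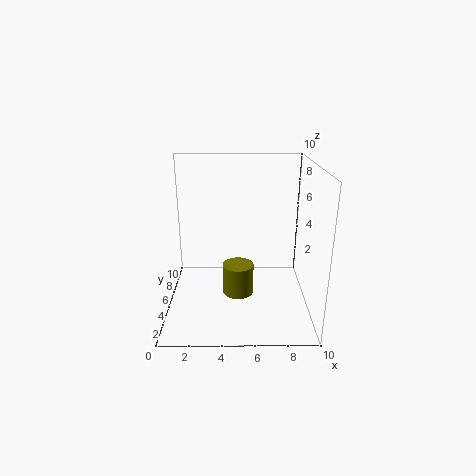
x = 5
y = 3
z = 2
r = 1
c = 'olive'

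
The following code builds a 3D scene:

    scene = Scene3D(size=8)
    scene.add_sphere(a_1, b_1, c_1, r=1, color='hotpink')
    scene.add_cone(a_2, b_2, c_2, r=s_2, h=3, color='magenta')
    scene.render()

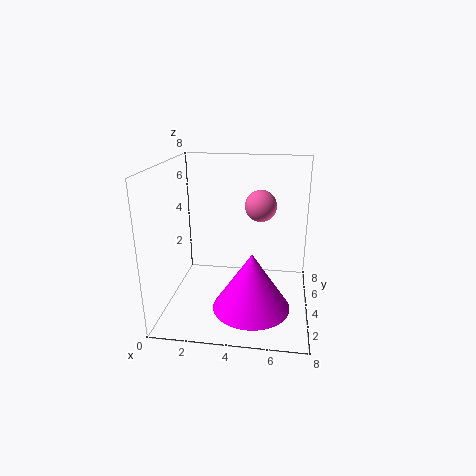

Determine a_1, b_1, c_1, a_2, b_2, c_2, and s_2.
a_1 = 5
b_1 = 7
c_1 = 5
a_2 = 5
b_2 = 2
c_2 = 1
s_2 = 2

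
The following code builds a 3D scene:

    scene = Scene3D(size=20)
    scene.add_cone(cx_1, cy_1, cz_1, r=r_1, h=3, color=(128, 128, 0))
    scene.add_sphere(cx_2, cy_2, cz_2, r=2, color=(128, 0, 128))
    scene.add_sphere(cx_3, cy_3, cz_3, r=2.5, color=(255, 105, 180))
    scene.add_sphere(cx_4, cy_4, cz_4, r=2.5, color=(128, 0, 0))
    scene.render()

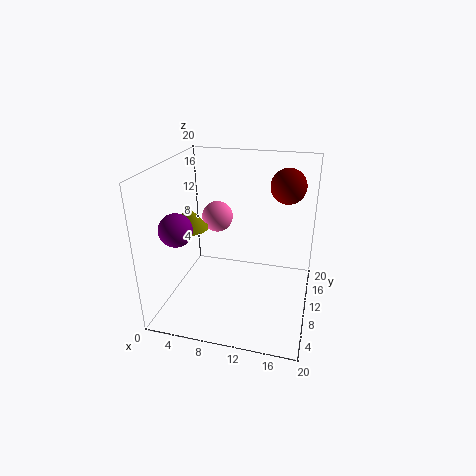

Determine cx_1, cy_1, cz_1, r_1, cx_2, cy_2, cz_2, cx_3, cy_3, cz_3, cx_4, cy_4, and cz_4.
cx_1 = 4
cy_1 = 7.5
cz_1 = 12
r_1 = 2.5
cx_2 = 4.5
cy_2 = 2.5
cz_2 = 14
cx_3 = 4.5
cy_3 = 17.5
cz_3 = 9.5
cx_4 = 16
cy_4 = 14.5
cz_4 = 16.5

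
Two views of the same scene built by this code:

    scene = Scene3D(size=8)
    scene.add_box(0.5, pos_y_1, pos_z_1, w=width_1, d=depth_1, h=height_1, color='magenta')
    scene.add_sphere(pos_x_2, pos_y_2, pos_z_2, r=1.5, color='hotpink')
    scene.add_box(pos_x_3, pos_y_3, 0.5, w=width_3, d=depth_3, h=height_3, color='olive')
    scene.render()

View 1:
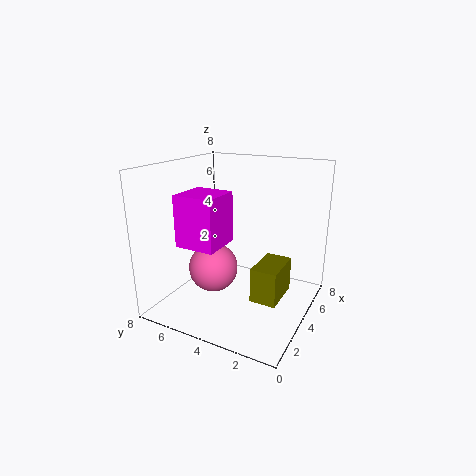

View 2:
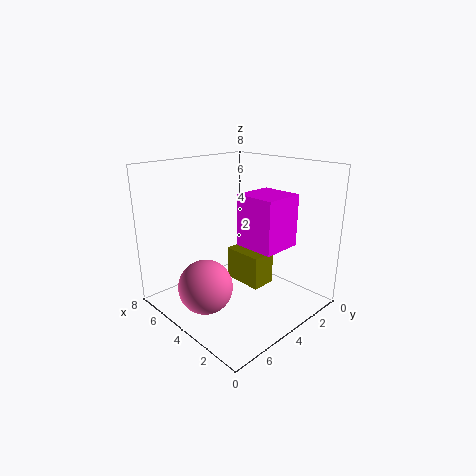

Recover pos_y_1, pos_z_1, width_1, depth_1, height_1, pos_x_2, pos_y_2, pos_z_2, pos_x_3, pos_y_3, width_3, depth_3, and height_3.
pos_y_1 = 3.5
pos_z_1 = 4.5
width_1 = 2
depth_1 = 2
height_1 = 2.5
pos_x_2 = 4.5
pos_y_2 = 6
pos_z_2 = 1.5
pos_x_3 = 3.5
pos_y_3 = 1.5
width_3 = 2.5
depth_3 = 1.5
height_3 = 2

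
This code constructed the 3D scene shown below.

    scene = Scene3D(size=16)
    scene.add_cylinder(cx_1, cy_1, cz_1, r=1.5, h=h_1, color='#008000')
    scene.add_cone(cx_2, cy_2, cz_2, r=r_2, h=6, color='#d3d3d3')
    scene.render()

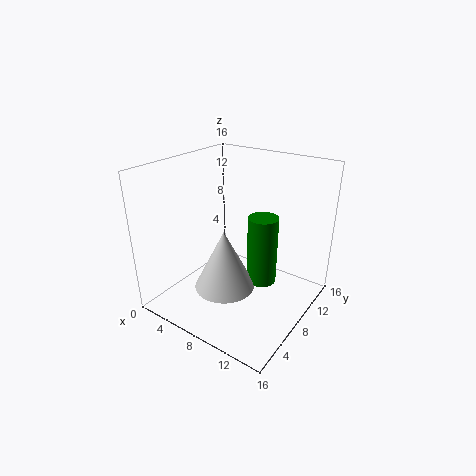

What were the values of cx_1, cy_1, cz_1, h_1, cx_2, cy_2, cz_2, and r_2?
cx_1 = 12; cy_1 = 6.5; cz_1 = 5; h_1 = 7; cx_2 = 9.5; cy_2 = 3.5; cz_2 = 5; r_2 = 3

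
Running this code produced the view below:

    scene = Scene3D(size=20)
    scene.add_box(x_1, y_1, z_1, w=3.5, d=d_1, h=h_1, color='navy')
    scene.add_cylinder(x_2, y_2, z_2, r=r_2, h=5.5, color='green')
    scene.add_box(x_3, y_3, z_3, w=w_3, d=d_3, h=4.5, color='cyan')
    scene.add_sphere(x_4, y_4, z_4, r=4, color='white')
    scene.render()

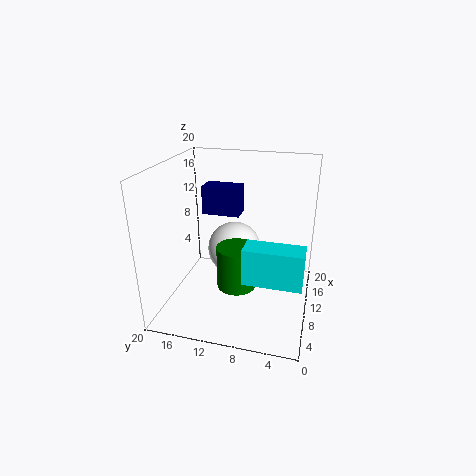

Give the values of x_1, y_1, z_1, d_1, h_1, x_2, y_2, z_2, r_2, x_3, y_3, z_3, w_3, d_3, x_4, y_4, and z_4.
x_1 = 16; y_1 = 11.5; z_1 = 10.5; d_1 = 6; h_1 = 4.5; x_2 = 5.5; y_2 = 9; z_2 = 5.5; r_2 = 2.5; x_3 = 2; y_3 = 0.5; z_3 = 8; w_3 = 3; d_3 = 7; x_4 = 13.5; y_4 = 11.5; z_4 = 6.5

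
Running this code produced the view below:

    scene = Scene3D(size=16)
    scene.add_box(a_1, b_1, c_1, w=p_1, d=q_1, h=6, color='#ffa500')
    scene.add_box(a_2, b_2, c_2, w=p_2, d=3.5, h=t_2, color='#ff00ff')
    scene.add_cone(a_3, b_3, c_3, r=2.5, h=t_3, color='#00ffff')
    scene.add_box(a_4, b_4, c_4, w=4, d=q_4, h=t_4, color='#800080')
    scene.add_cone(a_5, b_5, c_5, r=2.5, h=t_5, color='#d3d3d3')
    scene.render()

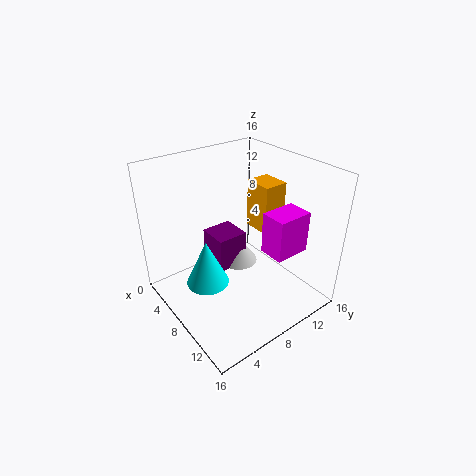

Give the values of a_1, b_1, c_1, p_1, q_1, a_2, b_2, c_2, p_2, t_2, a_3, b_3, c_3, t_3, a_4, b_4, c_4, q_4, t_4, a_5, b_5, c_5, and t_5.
a_1 = 4; b_1 = 12.5; c_1 = 6.5; p_1 = 3.5; q_1 = 3; a_2 = 13; b_2 = 7; c_2 = 9.5; p_2 = 2.5; t_2 = 4; a_3 = 6; b_3 = 5; c_3 = 2; t_3 = 5.5; a_4 = 0.5; b_4 = 8; c_4 = 1; q_4 = 4; t_4 = 4.5; a_5 = 3.5; b_5 = 11.5; c_5 = 1; t_5 = 3.5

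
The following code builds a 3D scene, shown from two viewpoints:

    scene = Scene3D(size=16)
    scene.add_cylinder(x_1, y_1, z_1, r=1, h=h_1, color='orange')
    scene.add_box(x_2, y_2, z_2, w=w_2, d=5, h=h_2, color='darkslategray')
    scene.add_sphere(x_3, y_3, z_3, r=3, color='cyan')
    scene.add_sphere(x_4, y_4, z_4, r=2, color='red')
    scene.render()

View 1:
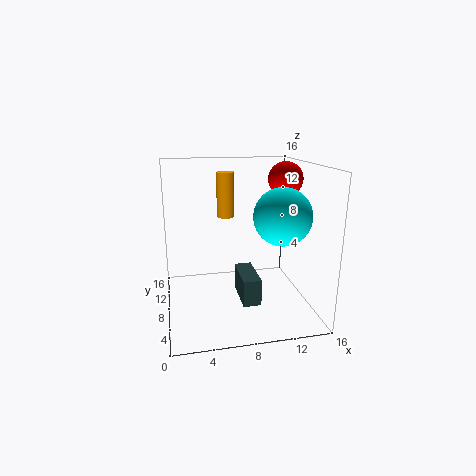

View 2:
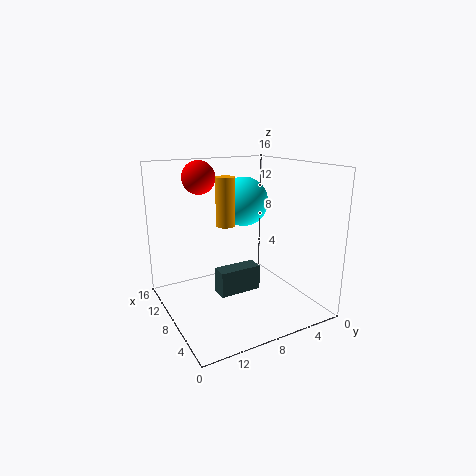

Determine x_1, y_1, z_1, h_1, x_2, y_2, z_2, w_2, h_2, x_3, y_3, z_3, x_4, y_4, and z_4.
x_1 = 7; y_1 = 10; z_1 = 10; h_1 = 5; x_2 = 8; y_2 = 5; z_2 = 1; w_2 = 2; h_2 = 3; x_3 = 12; y_3 = 5; z_3 = 11; x_4 = 14; y_4 = 10; z_4 = 14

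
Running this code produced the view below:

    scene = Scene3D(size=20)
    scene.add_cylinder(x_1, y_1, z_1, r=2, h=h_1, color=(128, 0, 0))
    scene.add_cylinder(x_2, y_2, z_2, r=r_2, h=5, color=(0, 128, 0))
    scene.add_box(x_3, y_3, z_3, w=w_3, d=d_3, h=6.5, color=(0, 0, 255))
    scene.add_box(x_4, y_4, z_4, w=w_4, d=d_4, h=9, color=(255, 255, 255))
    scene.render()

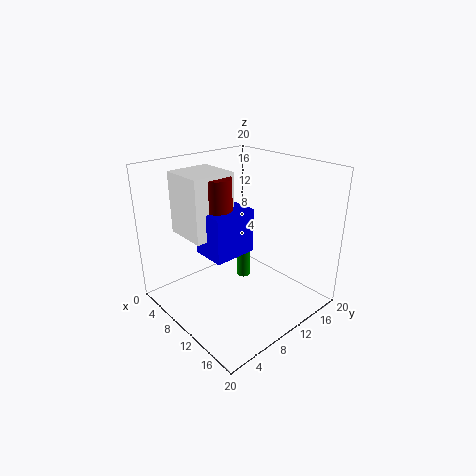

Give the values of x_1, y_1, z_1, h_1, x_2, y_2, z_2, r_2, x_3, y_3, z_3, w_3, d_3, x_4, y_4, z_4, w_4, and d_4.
x_1 = 7; y_1 = 9; z_1 = 11; h_1 = 7; x_2 = 8.5; y_2 = 12.5; z_2 = 2.5; r_2 = 1; x_3 = 5; y_3 = 6.5; z_3 = 7; w_3 = 5; d_3 = 6.5; x_4 = 1; y_4 = 5; z_4 = 9.5; w_4 = 6.5; d_4 = 6.5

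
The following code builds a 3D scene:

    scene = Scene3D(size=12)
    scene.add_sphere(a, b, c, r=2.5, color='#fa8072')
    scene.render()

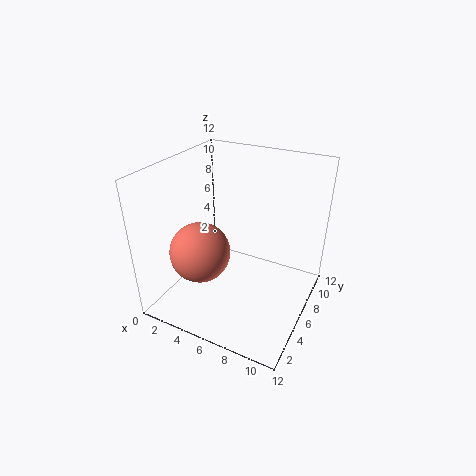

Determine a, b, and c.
a = 3.5
b = 4
c = 5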